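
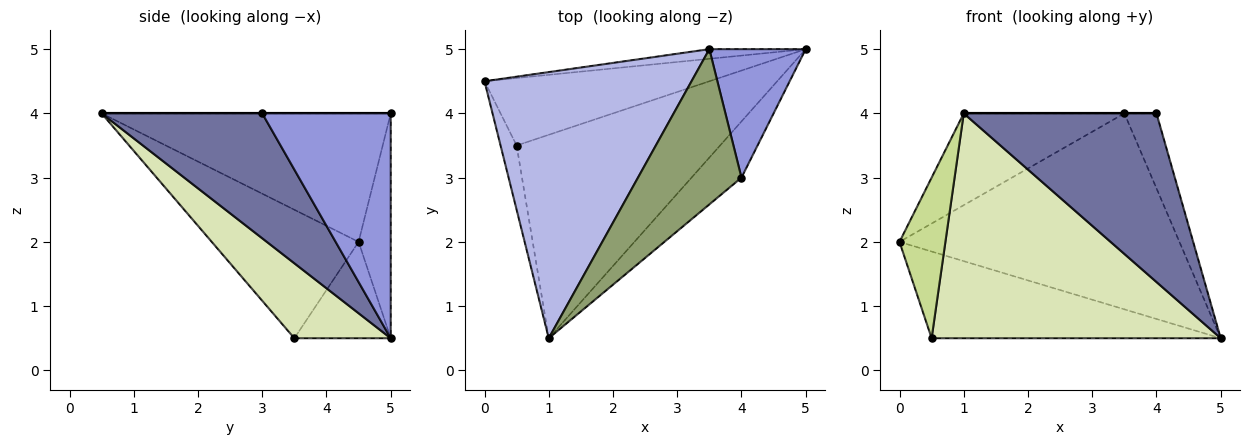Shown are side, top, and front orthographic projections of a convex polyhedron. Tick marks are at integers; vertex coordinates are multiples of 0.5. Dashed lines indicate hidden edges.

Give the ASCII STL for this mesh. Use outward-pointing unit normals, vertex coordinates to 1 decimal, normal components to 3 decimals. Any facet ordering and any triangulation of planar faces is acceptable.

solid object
 facet normal 0.620 -0.744 -0.248
  outer loop
   vertex 4.0 3.0 4.0
   vertex 1.0 0.5 4.0
   vertex 5.0 5.0 0.5
  endloop
 endfacet
 facet normal -0.114 0.992 -0.049
  outer loop
   vertex 3.5 5.0 4.0
   vertex 5.0 5.0 0.5
   vertex 0.0 4.5 2.0
  endloop
 endfacet
 facet normal 0.896 0.224 0.384
  outer loop
   vertex 3.5 5.0 4.0
   vertex 4.0 3.0 4.0
   vertex 5.0 5.0 0.5
  endloop
 endfacet
 facet normal -0.506 0.281 0.815
  outer loop
   vertex 3.5 5.0 4.0
   vertex 0.0 4.5 2.0
   vertex 1.0 0.5 4.0
  endloop
 endfacet
 facet normal 0.000 0.000 1.000
  outer loop
   vertex 3.5 5.0 4.0
   vertex 1.0 0.5 4.0
   vertex 4.0 3.0 4.0
  endloop
 endfacet
 facet normal -0.254 0.763 -0.594
  outer loop
   vertex 0.5 3.5 0.5
   vertex 0.0 4.5 2.0
   vertex 5.0 5.0 0.5
  endloop
 endfacet
 facet normal -0.948 -0.296 -0.118
  outer loop
   vertex 0.5 3.5 0.5
   vertex 1.0 0.5 4.0
   vertex 0.0 4.5 2.0
  endloop
 endfacet
 facet normal 0.240 -0.720 -0.651
  outer loop
   vertex 0.5 3.5 0.5
   vertex 5.0 5.0 0.5
   vertex 1.0 0.5 4.0
  endloop
 endfacet
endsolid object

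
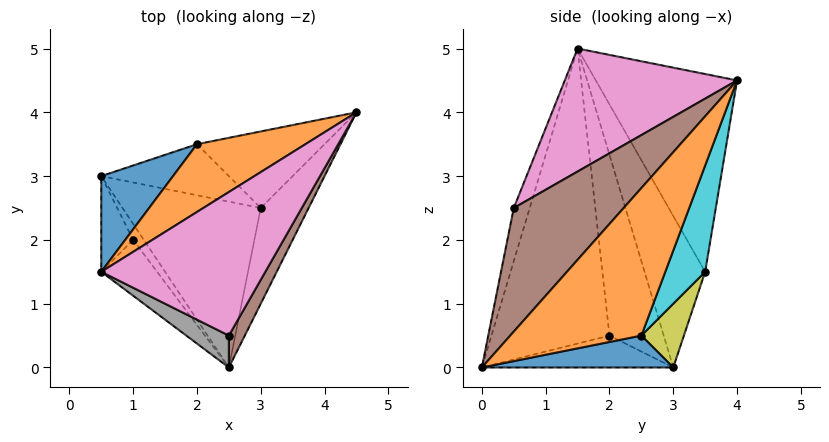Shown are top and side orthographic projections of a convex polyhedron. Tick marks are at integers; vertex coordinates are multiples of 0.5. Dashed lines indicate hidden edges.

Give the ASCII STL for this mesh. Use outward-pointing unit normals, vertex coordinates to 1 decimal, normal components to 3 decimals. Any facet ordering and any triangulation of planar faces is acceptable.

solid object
 facet normal 0.222 0.148 -0.964
  outer loop
   vertex 3.0 2.5 0.5
   vertex 2.5 0.0 0.0
   vertex 0.5 3.0 0.0
  endloop
 endfacet
 facet normal 0.943 -0.127 -0.306
  outer loop
   vertex 3.0 2.5 0.5
   vertex 4.5 4.0 4.5
   vertex 2.5 0.0 0.0
  endloop
 endfacet
 facet normal -0.802 -0.535 -0.267
  outer loop
   vertex 1.0 2.0 0.5
   vertex 0.5 3.0 0.0
   vertex 2.5 0.0 0.0
  endloop
 endfacet
 facet normal -0.852 -0.501 -0.150
  outer loop
   vertex 1.0 2.0 0.5
   vertex 0.5 1.5 5.0
   vertex 0.5 3.0 0.0
  endloop
 endfacet
 facet normal -0.809 -0.568 -0.153
  outer loop
   vertex 1.0 2.0 0.5
   vertex 2.5 0.0 0.0
   vertex 0.5 1.5 5.0
  endloop
 endfacet
 facet normal 0.835 -0.539 0.108
  outer loop
   vertex 2.5 0.5 2.5
   vertex 2.5 0.0 0.0
   vertex 4.5 4.0 4.5
  endloop
 endfacet
 facet normal 0.469 -0.625 0.625
  outer loop
   vertex 2.5 0.5 2.5
   vertex 4.5 4.0 4.5
   vertex 0.5 1.5 5.0
  endloop
 endfacet
 facet normal -0.238 -0.952 0.190
  outer loop
   vertex 2.5 0.5 2.5
   vertex 0.5 1.5 5.0
   vertex 2.5 0.0 0.0
  endloop
 endfacet
 facet normal 0.267 0.802 -0.535
  outer loop
   vertex 2.0 3.5 1.5
   vertex 3.0 2.5 0.5
   vertex 0.5 3.0 0.0
  endloop
 endfacet
 facet normal 0.371 0.815 -0.445
  outer loop
   vertex 2.0 3.5 1.5
   vertex 4.5 4.0 4.5
   vertex 3.0 2.5 0.5
  endloop
 endfacet
 facet normal -0.519 0.819 0.246
  outer loop
   vertex 2.0 3.5 1.5
   vertex 0.5 3.0 0.0
   vertex 0.5 1.5 5.0
  endloop
 endfacet
 facet normal -0.487 0.832 0.267
  outer loop
   vertex 2.0 3.5 1.5
   vertex 0.5 1.5 5.0
   vertex 4.5 4.0 4.5
  endloop
 endfacet
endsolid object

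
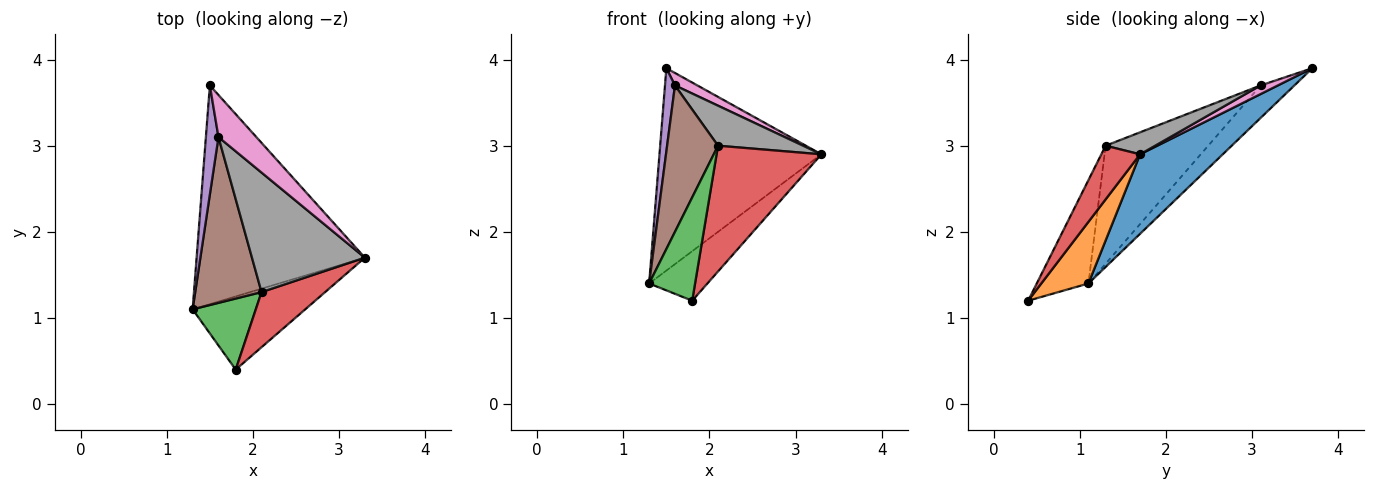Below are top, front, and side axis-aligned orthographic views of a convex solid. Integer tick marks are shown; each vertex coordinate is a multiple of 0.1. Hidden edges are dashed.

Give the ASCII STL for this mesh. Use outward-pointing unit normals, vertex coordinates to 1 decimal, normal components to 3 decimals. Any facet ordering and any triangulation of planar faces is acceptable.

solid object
 facet normal 0.328 0.642 -0.694
  outer loop
   vertex 1.5 3.7 3.9
   vertex 3.3 1.7 2.9
   vertex 1.3 1.1 1.4
  endloop
 endfacet
 facet normal 0.413 0.510 -0.754
  outer loop
   vertex 1.8 0.4 1.2
   vertex 1.3 1.1 1.4
   vertex 3.3 1.7 2.9
  endloop
 endfacet
 facet normal -0.680 -0.604 0.415
  outer loop
   vertex 2.1 1.3 3.0
   vertex 1.3 1.1 1.4
   vertex 1.8 0.4 1.2
  endloop
 endfacet
 facet normal 0.321 -0.867 0.380
  outer loop
   vertex 2.1 1.3 3.0
   vertex 1.8 0.4 1.2
   vertex 3.3 1.7 2.9
  endloop
 endfacet
 facet normal -0.899 -0.266 0.349
  outer loop
   vertex 1.6 3.1 3.7
   vertex 1.5 3.7 3.9
   vertex 1.3 1.1 1.4
  endloop
 endfacet
 facet normal -0.800 -0.397 0.450
  outer loop
   vertex 1.6 3.1 3.7
   vertex 1.3 1.1 1.4
   vertex 2.1 1.3 3.0
  endloop
 endfacet
 facet normal 0.213 -0.277 0.937
  outer loop
   vertex 1.6 3.1 3.7
   vertex 3.3 1.7 2.9
   vertex 1.5 3.7 3.9
  endloop
 endfacet
 facet normal 0.182 -0.312 0.932
  outer loop
   vertex 1.6 3.1 3.7
   vertex 2.1 1.3 3.0
   vertex 3.3 1.7 2.9
  endloop
 endfacet
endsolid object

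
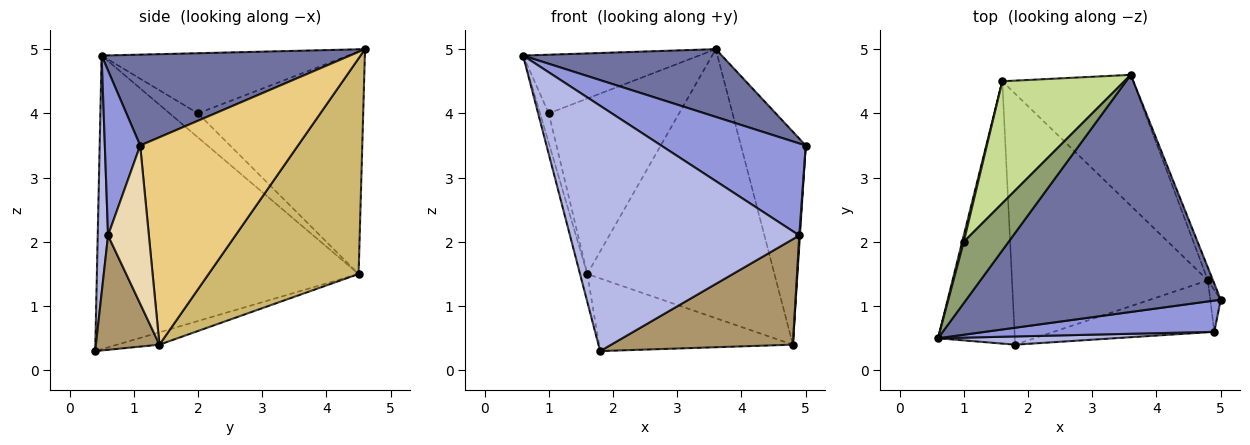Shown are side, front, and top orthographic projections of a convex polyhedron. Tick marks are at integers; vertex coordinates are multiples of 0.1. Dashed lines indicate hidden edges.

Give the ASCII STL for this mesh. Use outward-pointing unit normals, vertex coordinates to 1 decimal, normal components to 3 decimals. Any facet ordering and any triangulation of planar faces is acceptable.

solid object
 facet normal 0.325 -0.260 0.909
  outer loop
   vertex 3.6 4.6 5.0
   vertex 0.6 0.5 4.9
   vertex 5.0 1.1 3.5
  endloop
 endfacet
 facet normal -0.967 0.027 -0.253
  outer loop
   vertex 1.6 4.5 1.5
   vertex 1.8 0.4 0.3
   vertex 0.6 0.5 4.9
  endloop
 endfacet
 facet normal 0.225 -0.922 0.313
  outer loop
   vertex 4.9 0.6 2.1
   vertex 5.0 1.1 3.5
   vertex 0.6 0.5 4.9
  endloop
 endfacet
 facet normal 0.045 -0.998 0.033
  outer loop
   vertex 4.9 0.6 2.1
   vertex 0.6 0.5 4.9
   vertex 1.8 0.4 0.3
  endloop
 endfacet
 facet normal -0.696 0.497 0.518
  outer loop
   vertex 1.0 2.0 4.0
   vertex 0.6 0.5 4.9
   vertex 3.6 4.6 5.0
  endloop
 endfacet
 facet normal -0.954 0.293 0.064
  outer loop
   vertex 1.0 2.0 4.0
   vertex 1.6 4.5 1.5
   vertex 0.6 0.5 4.9
  endloop
 endfacet
 facet normal -0.721 0.569 0.396
  outer loop
   vertex 1.0 2.0 4.0
   vertex 3.6 4.6 5.0
   vertex 1.6 4.5 1.5
  endloop
 endfacet
 facet normal -0.061 0.278 -0.959
  outer loop
   vertex 4.8 1.4 0.4
   vertex 1.8 0.4 0.3
   vertex 1.6 4.5 1.5
  endloop
 endfacet
 facet normal 0.299 -0.856 -0.421
  outer loop
   vertex 4.8 1.4 0.4
   vertex 4.9 0.6 2.1
   vertex 1.8 0.4 0.3
  endloop
 endfacet
 facet normal 0.585 0.729 -0.355
  outer loop
   vertex 4.8 1.4 0.4
   vertex 1.6 4.5 1.5
   vertex 3.6 4.6 5.0
  endloop
 endfacet
 facet normal 0.925 0.380 -0.023
  outer loop
   vertex 4.8 1.4 0.4
   vertex 3.6 4.6 5.0
   vertex 5.0 1.1 3.5
  endloop
 endfacet
 facet normal 0.998 -0.015 -0.066
  outer loop
   vertex 4.8 1.4 0.4
   vertex 5.0 1.1 3.5
   vertex 4.9 0.6 2.1
  endloop
 endfacet
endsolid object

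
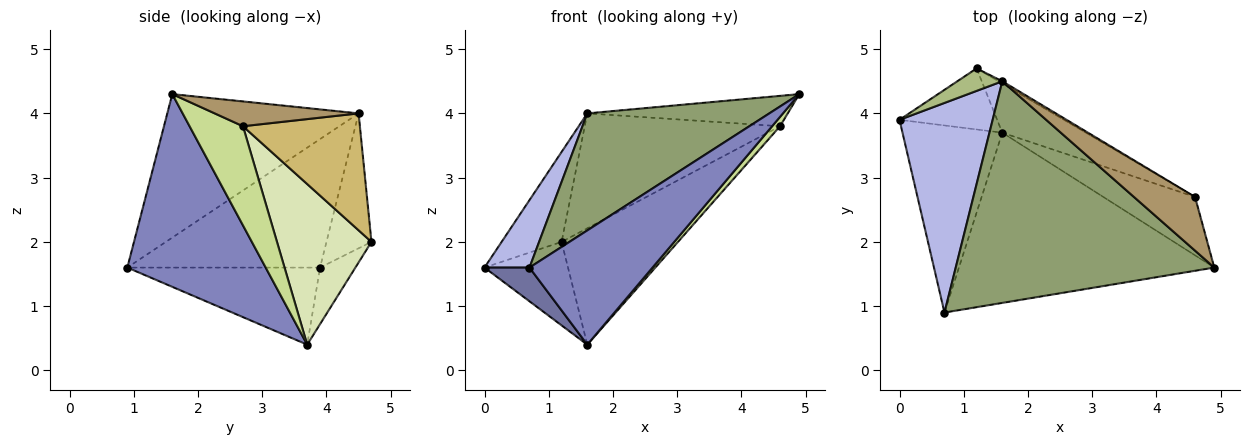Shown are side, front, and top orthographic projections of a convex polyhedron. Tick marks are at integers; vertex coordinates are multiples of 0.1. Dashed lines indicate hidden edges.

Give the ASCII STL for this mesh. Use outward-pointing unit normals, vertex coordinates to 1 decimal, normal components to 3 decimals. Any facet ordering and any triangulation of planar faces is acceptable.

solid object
 facet normal -0.605 -0.141 -0.783
  outer loop
   vertex 1.6 3.7 0.4
   vertex 0.7 0.9 1.6
   vertex 0.0 3.9 1.6
  endloop
 endfacet
 facet normal 0.531 -0.472 -0.704
  outer loop
   vertex 1.6 3.7 0.4
   vertex 4.9 1.6 4.3
   vertex 0.7 0.9 1.6
  endloop
 endfacet
 facet normal -0.323 0.764 -0.558
  outer loop
   vertex 1.2 4.7 2.0
   vertex 1.6 3.7 0.4
   vertex 0.0 3.9 1.6
  endloop
 endfacet
 facet normal -0.796 -0.186 0.577
  outer loop
   vertex 1.6 4.5 4.0
   vertex 0.0 3.9 1.6
   vertex 0.7 0.9 1.6
  endloop
 endfacet
 facet normal -0.441 -0.419 0.794
  outer loop
   vertex 1.6 4.5 4.0
   vertex 0.7 0.9 1.6
   vertex 4.9 1.6 4.3
  endloop
 endfacet
 facet normal -0.588 0.784 0.196
  outer loop
   vertex 1.6 4.5 4.0
   vertex 1.2 4.7 2.0
   vertex 0.0 3.9 1.6
  endloop
 endfacet
 facet normal 0.729 -0.108 -0.675
  outer loop
   vertex 4.6 2.7 3.8
   vertex 4.9 1.6 4.3
   vertex 1.6 3.7 0.4
  endloop
 endfacet
 facet normal 0.599 0.738 -0.311
  outer loop
   vertex 4.6 2.7 3.8
   vertex 1.6 3.7 0.4
   vertex 1.2 4.7 2.0
  endloop
 endfacet
 facet normal 0.333 0.464 0.821
  outer loop
   vertex 4.6 2.7 3.8
   vertex 1.6 4.5 4.0
   vertex 4.9 1.6 4.3
  endloop
 endfacet
 facet normal 0.514 0.858 -0.017
  outer loop
   vertex 4.6 2.7 3.8
   vertex 1.2 4.7 2.0
   vertex 1.6 4.5 4.0
  endloop
 endfacet
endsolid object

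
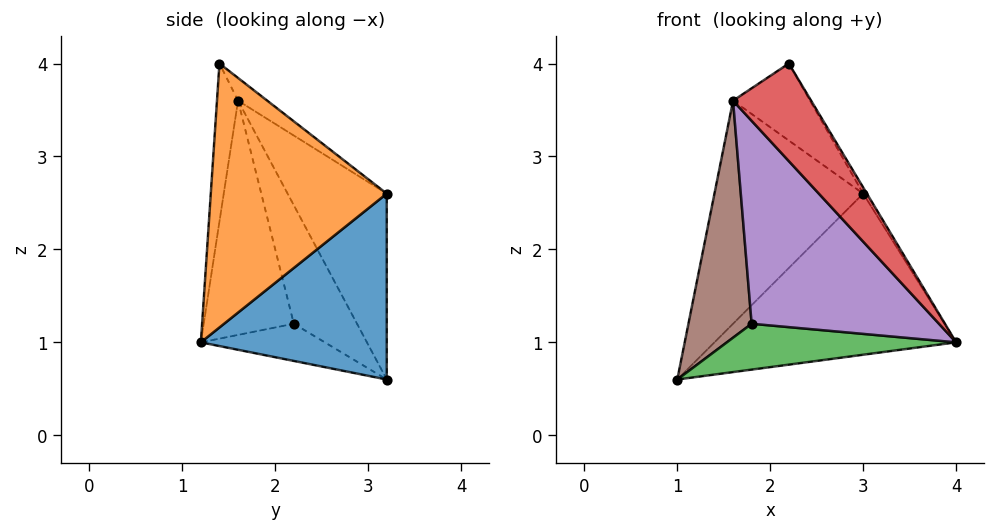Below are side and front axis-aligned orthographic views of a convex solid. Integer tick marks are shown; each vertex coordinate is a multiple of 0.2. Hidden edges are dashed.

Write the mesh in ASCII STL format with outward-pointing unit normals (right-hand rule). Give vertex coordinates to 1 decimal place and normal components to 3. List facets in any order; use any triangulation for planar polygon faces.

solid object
 facet normal 0.521 0.677 -0.521
  outer loop
   vertex 3.0 3.2 2.6
   vertex 4.0 1.2 1.0
   vertex 1.0 3.2 0.6
  endloop
 endfacet
 facet normal 0.858 0.018 0.514
  outer loop
   vertex 2.2 1.4 4.0
   vertex 4.0 1.2 1.0
   vertex 3.0 3.2 2.6
  endloop
 endfacet
 facet normal -0.366 -0.676 -0.640
  outer loop
   vertex 1.8 2.2 1.2
   vertex 1.0 3.2 0.6
   vertex 4.0 1.2 1.0
  endloop
 endfacet
 facet normal -0.259 -0.961 -0.092
  outer loop
   vertex 1.6 1.6 3.6
   vertex 4.0 1.2 1.0
   vertex 2.2 1.4 4.0
  endloop
 endfacet
 facet normal -0.419 -0.872 -0.253
  outer loop
   vertex 1.6 1.6 3.6
   vertex 1.8 2.2 1.2
   vertex 4.0 1.2 1.0
  endloop
 endfacet
 facet normal -0.688 -0.688 -0.229
  outer loop
   vertex 1.6 1.6 3.6
   vertex 1.0 3.2 0.6
   vertex 1.8 2.2 1.2
  endloop
 endfacet
 facet normal -0.485 0.728 0.485
  outer loop
   vertex 1.6 1.6 3.6
   vertex 3.0 3.2 2.6
   vertex 1.0 3.2 0.6
  endloop
 endfacet
 facet normal -0.251 0.661 0.707
  outer loop
   vertex 1.6 1.6 3.6
   vertex 2.2 1.4 4.0
   vertex 3.0 3.2 2.6
  endloop
 endfacet
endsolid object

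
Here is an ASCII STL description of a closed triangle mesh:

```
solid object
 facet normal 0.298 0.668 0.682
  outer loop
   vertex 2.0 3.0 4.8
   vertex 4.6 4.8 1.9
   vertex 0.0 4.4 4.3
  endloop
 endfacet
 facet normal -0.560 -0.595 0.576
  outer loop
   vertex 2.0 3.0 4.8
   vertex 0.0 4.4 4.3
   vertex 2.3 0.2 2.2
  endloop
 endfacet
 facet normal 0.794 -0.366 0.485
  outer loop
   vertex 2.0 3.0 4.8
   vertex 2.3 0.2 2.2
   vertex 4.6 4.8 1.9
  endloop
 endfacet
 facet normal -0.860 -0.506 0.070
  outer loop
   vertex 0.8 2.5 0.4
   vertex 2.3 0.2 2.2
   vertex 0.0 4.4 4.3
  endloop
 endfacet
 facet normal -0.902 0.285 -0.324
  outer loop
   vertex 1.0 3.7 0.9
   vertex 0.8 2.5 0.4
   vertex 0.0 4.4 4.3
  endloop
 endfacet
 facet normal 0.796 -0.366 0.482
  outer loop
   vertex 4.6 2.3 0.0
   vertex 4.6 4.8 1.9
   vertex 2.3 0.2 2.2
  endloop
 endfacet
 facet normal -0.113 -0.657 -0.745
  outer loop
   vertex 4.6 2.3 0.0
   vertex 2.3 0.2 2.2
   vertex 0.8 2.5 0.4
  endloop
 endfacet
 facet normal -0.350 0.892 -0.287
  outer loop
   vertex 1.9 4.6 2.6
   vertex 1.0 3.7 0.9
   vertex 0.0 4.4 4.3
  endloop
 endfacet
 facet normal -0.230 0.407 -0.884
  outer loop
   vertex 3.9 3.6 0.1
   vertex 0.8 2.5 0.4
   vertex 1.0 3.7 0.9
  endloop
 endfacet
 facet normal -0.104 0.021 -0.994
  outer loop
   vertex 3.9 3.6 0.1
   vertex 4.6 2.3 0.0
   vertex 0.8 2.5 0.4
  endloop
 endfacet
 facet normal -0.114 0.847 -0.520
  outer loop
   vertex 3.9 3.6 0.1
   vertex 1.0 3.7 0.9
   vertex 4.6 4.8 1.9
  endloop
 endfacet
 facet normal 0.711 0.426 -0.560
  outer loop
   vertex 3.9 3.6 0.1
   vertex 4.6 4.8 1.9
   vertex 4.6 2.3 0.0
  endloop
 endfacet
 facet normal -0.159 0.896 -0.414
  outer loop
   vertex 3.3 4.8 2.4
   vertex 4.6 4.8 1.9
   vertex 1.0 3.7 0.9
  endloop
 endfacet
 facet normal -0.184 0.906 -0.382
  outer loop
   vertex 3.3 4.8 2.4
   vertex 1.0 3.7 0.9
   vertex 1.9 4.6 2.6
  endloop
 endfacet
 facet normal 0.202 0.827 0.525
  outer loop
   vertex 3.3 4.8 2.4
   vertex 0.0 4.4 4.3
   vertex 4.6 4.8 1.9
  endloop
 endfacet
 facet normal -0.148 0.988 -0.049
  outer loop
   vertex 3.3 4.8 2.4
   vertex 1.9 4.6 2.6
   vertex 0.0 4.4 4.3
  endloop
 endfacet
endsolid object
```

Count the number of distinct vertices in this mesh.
10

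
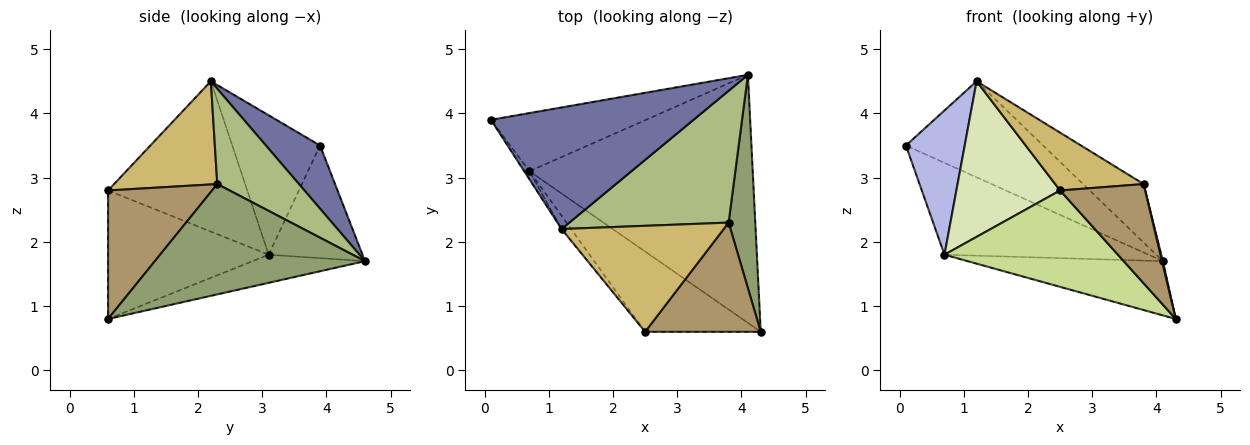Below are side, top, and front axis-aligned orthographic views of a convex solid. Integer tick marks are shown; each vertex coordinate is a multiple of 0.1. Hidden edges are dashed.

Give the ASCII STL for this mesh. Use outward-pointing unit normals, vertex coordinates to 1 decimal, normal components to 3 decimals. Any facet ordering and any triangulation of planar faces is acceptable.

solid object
 facet normal 0.238 0.602 0.762
  outer loop
   vertex 1.2 2.2 4.5
   vertex 4.1 4.6 1.7
   vertex 0.1 3.9 3.5
  endloop
 endfacet
 facet normal -0.362 0.788 -0.498
  outer loop
   vertex 0.7 3.1 1.8
   vertex 0.1 3.9 3.5
   vertex 4.1 4.6 1.7
  endloop
 endfacet
 facet normal -0.122 0.212 -0.970
  outer loop
   vertex 0.7 3.1 1.8
   vertex 4.1 4.6 1.7
   vertex 4.3 0.6 0.8
  endloop
 endfacet
 facet normal -0.831 -0.556 -0.032
  outer loop
   vertex 0.7 3.1 1.8
   vertex 1.2 2.2 4.5
   vertex 0.1 3.9 3.5
  endloop
 endfacet
 facet normal 0.972 -0.004 0.235
  outer loop
   vertex 3.8 2.3 2.9
   vertex 4.3 0.6 0.8
   vertex 4.1 4.6 1.7
  endloop
 endfacet
 facet normal 0.480 0.356 0.802
  outer loop
   vertex 3.8 2.3 2.9
   vertex 4.1 4.6 1.7
   vertex 1.2 2.2 4.5
  endloop
 endfacet
 facet normal -0.580 -0.626 -0.522
  outer loop
   vertex 2.5 0.6 2.8
   vertex 0.7 3.1 1.8
   vertex 4.3 0.6 0.8
  endloop
 endfacet
 facet normal -0.801 -0.597 -0.051
  outer loop
   vertex 2.5 0.6 2.8
   vertex 1.2 2.2 4.5
   vertex 0.7 3.1 1.8
  endloop
 endfacet
 facet normal 0.635 -0.519 0.572
  outer loop
   vertex 2.5 0.6 2.8
   vertex 4.3 0.6 0.8
   vertex 3.8 2.3 2.9
  endloop
 endfacet
 facet normal 0.488 -0.418 0.766
  outer loop
   vertex 2.5 0.6 2.8
   vertex 3.8 2.3 2.9
   vertex 1.2 2.2 4.5
  endloop
 endfacet
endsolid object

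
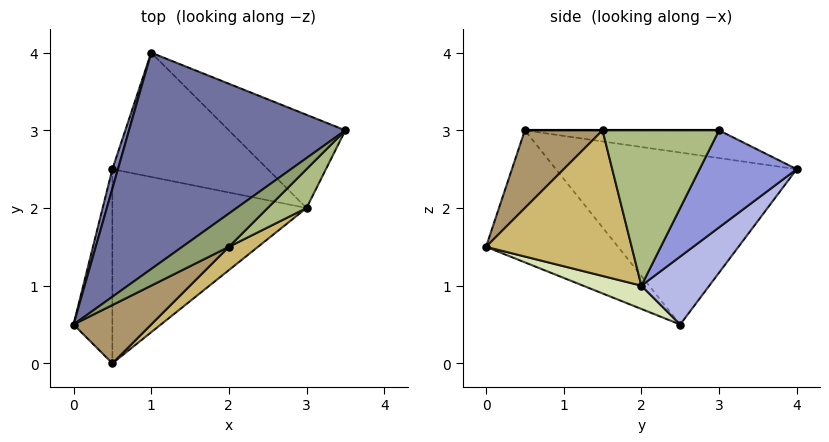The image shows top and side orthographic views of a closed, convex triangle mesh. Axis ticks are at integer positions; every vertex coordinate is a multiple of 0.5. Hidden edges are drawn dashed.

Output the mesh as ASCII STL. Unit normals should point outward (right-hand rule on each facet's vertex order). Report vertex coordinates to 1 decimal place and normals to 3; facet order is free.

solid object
 facet normal -0.125 0.175 0.977
  outer loop
   vertex 1.0 4.0 2.5
   vertex 0.0 0.5 3.0
   vertex 3.5 3.0 3.0
  endloop
 endfacet
 facet normal -0.960 0.279 0.031
  outer loop
   vertex 0.5 2.5 0.5
   vertex 0.0 0.5 3.0
   vertex 1.0 4.0 2.5
  endloop
 endfacet
 facet normal 0.407 0.772 -0.488
  outer loop
   vertex 3.0 2.0 1.0
   vertex 1.0 4.0 2.5
   vertex 3.5 3.0 3.0
  endloop
 endfacet
 facet normal 0.271 0.736 -0.620
  outer loop
   vertex 3.0 2.0 1.0
   vertex 0.5 2.5 0.5
   vertex 1.0 4.0 2.5
  endloop
 endfacet
 facet normal 0.000 0.000 1.000
  outer loop
   vertex 2.0 1.5 3.0
   vertex 3.5 3.0 3.0
   vertex 0.0 0.5 3.0
  endloop
 endfacet
 facet normal 0.696 -0.696 0.174
  outer loop
   vertex 2.0 1.5 3.0
   vertex 3.0 2.0 1.0
   vertex 3.5 3.0 3.0
  endloop
 endfacet
 facet normal -0.953 -0.112 -0.280
  outer loop
   vertex 0.5 0.0 1.5
   vertex 0.0 0.5 3.0
   vertex 0.5 2.5 0.5
  endloop
 endfacet
 facet normal 0.111 -0.369 -0.923
  outer loop
   vertex 0.5 0.0 1.5
   vertex 0.5 2.5 0.5
   vertex 3.0 2.0 1.0
  endloop
 endfacet
 facet normal 0.408 -0.816 0.408
  outer loop
   vertex 0.5 0.0 1.5
   vertex 2.0 1.5 3.0
   vertex 0.0 0.5 3.0
  endloop
 endfacet
 facet normal 0.635 -0.762 0.127
  outer loop
   vertex 0.5 0.0 1.5
   vertex 3.0 2.0 1.0
   vertex 2.0 1.5 3.0
  endloop
 endfacet
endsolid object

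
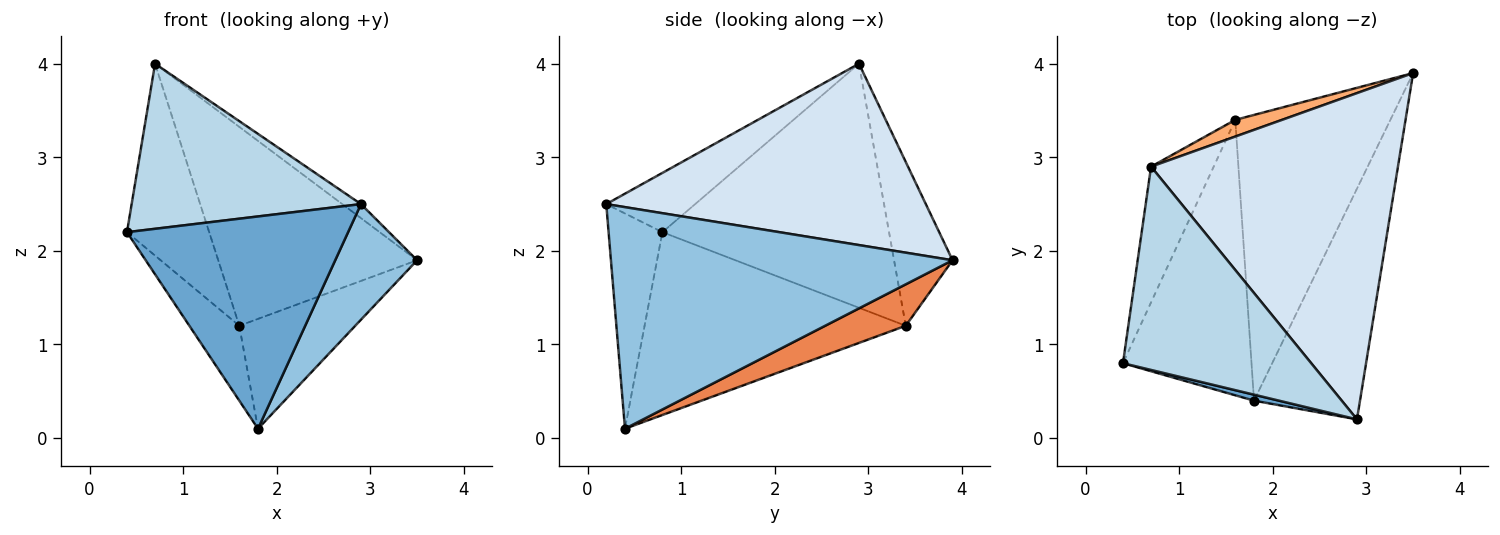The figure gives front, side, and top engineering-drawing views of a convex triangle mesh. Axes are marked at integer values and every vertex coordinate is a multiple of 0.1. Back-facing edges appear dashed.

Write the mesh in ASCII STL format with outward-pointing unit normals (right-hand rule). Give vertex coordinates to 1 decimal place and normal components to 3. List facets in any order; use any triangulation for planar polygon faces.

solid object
 facet normal -0.236 -0.971 0.027
  outer loop
   vertex 1.8 0.4 0.1
   vertex 2.9 0.2 2.5
   vertex 0.4 0.8 2.2
  endloop
 endfacet
 facet normal 0.882 -0.211 -0.422
  outer loop
   vertex 1.8 0.4 0.1
   vertex 3.5 3.9 1.9
   vertex 2.9 0.2 2.5
  endloop
 endfacet
 facet normal -0.237 -0.612 0.754
  outer loop
   vertex 0.7 2.9 4.0
   vertex 0.4 0.8 2.2
   vertex 2.9 0.2 2.5
  endloop
 endfacet
 facet normal 0.592 0.035 0.805
  outer loop
   vertex 0.7 2.9 4.0
   vertex 2.9 0.2 2.5
   vertex 3.5 3.9 1.9
  endloop
 endfacet
 facet normal 0.242 0.348 -0.906
  outer loop
   vertex 1.6 3.4 1.2
   vertex 3.5 3.9 1.9
   vertex 1.8 0.4 0.1
  endloop
 endfacet
 facet normal -0.281 0.956 0.080
  outer loop
   vertex 1.6 3.4 1.2
   vertex 0.7 2.9 4.0
   vertex 3.5 3.9 1.9
  endloop
 endfacet
 facet normal -0.808 0.154 -0.568
  outer loop
   vertex 1.6 3.4 1.2
   vertex 1.8 0.4 0.1
   vertex 0.4 0.8 2.2
  endloop
 endfacet
 facet normal -0.914 0.332 -0.235
  outer loop
   vertex 1.6 3.4 1.2
   vertex 0.4 0.8 2.2
   vertex 0.7 2.9 4.0
  endloop
 endfacet
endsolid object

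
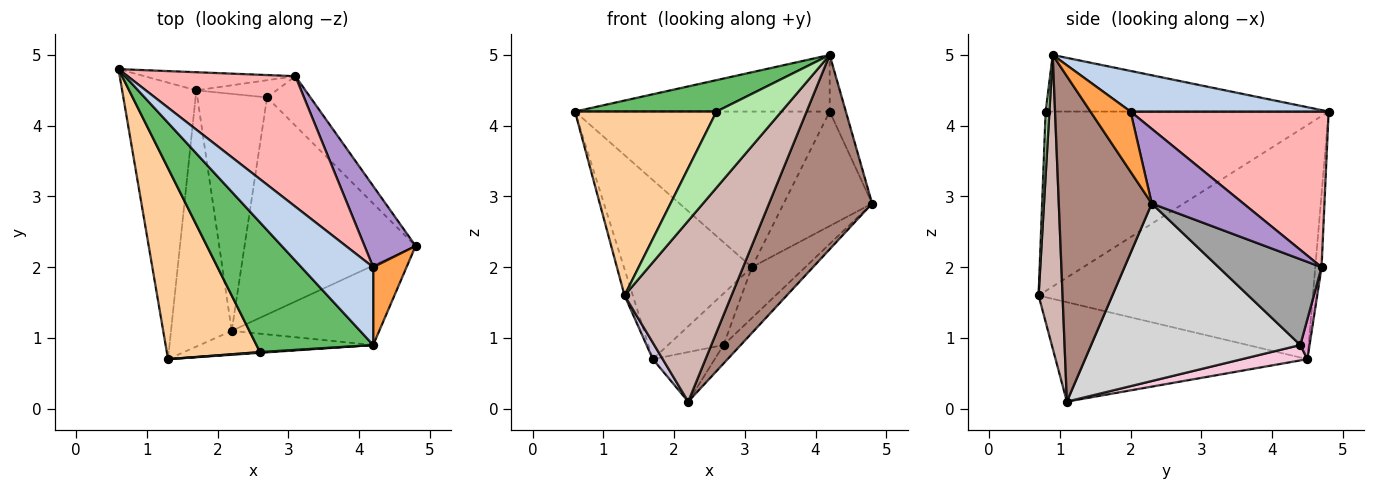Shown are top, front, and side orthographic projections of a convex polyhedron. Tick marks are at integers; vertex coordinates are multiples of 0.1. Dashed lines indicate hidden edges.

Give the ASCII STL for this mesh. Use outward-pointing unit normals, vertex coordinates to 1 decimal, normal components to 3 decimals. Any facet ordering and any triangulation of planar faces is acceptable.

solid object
 facet normal -0.953 0.029 -0.302
  outer loop
   vertex 1.7 4.5 0.7
   vertex 1.3 0.7 1.6
   vertex 0.6 4.8 4.2
  endloop
 endfacet
 facet normal 0.416 0.535 0.735
  outer loop
   vertex 4.2 2.0 4.2
   vertex 0.6 4.8 4.2
   vertex 4.2 0.9 5.0
  endloop
 endfacet
 facet normal 0.825 0.333 0.457
  outer loop
   vertex 4.2 2.0 4.2
   vertex 4.2 0.9 5.0
   vertex 4.8 2.3 2.9
  endloop
 endfacet
 facet normal -0.811 -0.406 0.421
  outer loop
   vertex 2.6 0.8 4.2
   vertex 0.6 4.8 4.2
   vertex 1.3 0.7 1.6
  endloop
 endfacet
 facet normal -0.426 -0.213 0.879
  outer loop
   vertex 2.6 0.8 4.2
   vertex 4.2 0.9 5.0
   vertex 0.6 4.8 4.2
  endloop
 endfacet
 facet normal 0.058 -0.998 0.010
  outer loop
   vertex 2.6 0.8 4.2
   vertex 1.3 0.7 1.6
   vertex 4.2 0.9 5.0
  endloop
 endfacet
 facet normal -0.049 0.994 -0.100
  outer loop
   vertex 3.1 4.7 2.0
   vertex 1.7 4.5 0.7
   vertex 0.6 4.8 4.2
  endloop
 endfacet
 facet normal 0.512 0.658 0.552
  outer loop
   vertex 3.1 4.7 2.0
   vertex 0.6 4.8 4.2
   vertex 4.2 2.0 4.2
  endloop
 endfacet
 facet normal 0.646 0.623 0.442
  outer loop
   vertex 3.1 4.7 2.0
   vertex 4.2 2.0 4.2
   vertex 4.8 2.3 2.9
  endloop
 endfacet
 facet normal -0.853 -0.034 -0.521
  outer loop
   vertex 2.2 1.1 0.1
   vertex 1.3 0.7 1.6
   vertex 1.7 4.5 0.7
  endloop
 endfacet
 facet normal 0.641 -0.711 -0.291
  outer loop
   vertex 2.2 1.1 0.1
   vertex 4.8 2.3 2.9
   vertex 4.2 0.9 5.0
  endloop
 endfacet
 facet normal 0.217 -0.968 -0.128
  outer loop
   vertex 2.2 1.1 0.1
   vertex 4.2 0.9 5.0
   vertex 1.3 0.7 1.6
  endloop
 endfacet
 facet normal 0.156 0.937 -0.312
  outer loop
   vertex 2.7 4.4 0.9
   vertex 1.7 4.5 0.7
   vertex 3.1 4.7 2.0
  endloop
 endfacet
 facet normal 0.211 0.200 -0.957
  outer loop
   vertex 2.7 4.4 0.9
   vertex 2.2 1.1 0.1
   vertex 1.7 4.5 0.7
  endloop
 endfacet
 facet normal 0.810 0.420 -0.409
  outer loop
   vertex 2.7 4.4 0.9
   vertex 3.1 4.7 2.0
   vertex 4.8 2.3 2.9
  endloop
 endfacet
 facet normal 0.719 0.059 -0.693
  outer loop
   vertex 2.7 4.4 0.9
   vertex 4.8 2.3 2.9
   vertex 2.2 1.1 0.1
  endloop
 endfacet
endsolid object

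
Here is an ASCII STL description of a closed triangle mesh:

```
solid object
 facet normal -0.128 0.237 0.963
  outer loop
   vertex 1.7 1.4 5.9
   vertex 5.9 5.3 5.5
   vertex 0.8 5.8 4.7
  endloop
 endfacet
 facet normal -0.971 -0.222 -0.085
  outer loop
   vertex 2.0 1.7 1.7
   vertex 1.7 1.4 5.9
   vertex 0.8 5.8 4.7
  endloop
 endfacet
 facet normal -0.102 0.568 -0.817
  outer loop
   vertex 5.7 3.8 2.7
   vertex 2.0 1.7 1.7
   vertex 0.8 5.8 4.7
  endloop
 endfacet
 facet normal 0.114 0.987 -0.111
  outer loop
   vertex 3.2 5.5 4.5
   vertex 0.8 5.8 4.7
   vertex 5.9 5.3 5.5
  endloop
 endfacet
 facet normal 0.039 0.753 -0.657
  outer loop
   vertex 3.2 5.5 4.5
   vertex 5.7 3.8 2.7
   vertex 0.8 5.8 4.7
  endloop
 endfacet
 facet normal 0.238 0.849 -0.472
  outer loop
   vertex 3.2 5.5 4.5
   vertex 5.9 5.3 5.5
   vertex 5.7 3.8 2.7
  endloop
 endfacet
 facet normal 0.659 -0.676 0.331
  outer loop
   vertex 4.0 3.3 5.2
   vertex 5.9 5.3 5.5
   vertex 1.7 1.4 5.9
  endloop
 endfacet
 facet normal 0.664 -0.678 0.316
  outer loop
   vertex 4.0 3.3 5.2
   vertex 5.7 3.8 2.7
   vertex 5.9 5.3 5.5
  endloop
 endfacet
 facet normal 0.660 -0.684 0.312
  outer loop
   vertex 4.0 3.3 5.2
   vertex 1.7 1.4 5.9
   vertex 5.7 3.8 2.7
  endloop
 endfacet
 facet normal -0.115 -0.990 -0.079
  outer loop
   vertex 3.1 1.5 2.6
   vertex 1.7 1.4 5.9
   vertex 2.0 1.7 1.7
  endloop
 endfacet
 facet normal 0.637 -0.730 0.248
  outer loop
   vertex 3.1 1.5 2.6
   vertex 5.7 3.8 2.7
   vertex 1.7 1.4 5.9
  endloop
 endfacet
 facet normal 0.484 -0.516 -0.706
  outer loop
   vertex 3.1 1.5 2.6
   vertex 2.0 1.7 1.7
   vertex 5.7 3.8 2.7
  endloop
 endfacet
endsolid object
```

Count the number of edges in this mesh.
18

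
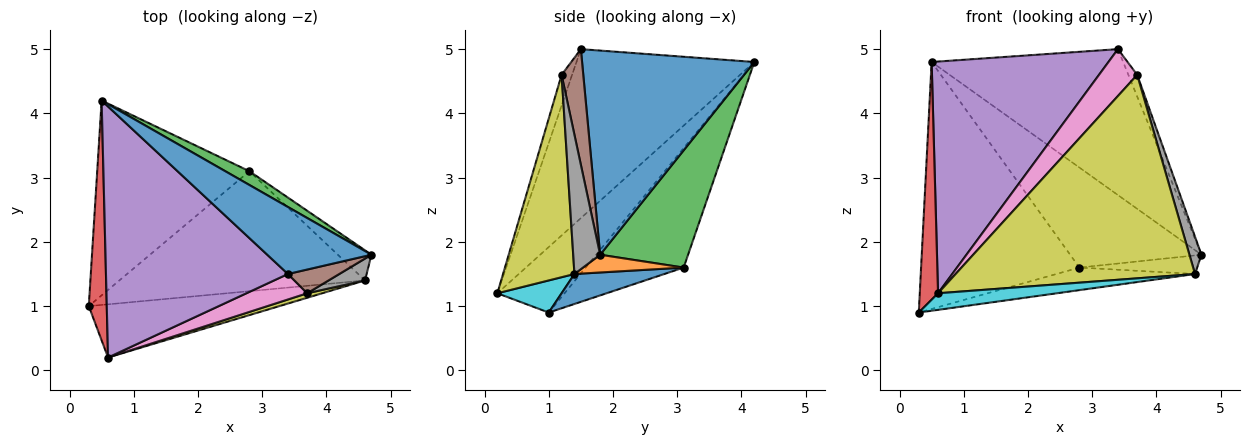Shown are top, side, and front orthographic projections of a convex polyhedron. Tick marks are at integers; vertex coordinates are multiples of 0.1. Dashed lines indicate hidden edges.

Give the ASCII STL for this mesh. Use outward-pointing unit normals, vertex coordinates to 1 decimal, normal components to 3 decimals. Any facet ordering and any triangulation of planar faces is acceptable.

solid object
 facet normal 0.633 0.704 0.323
  outer loop
   vertex 3.4 1.5 5.0
   vertex 4.7 1.8 1.8
   vertex 0.5 4.2 4.8
  endloop
 endfacet
 facet normal -0.437 0.706 -0.557
  outer loop
   vertex 2.8 3.1 1.6
   vertex 0.3 1.0 0.9
   vertex 0.5 4.2 4.8
  endloop
 endfacet
 facet normal 0.553 0.825 0.114
  outer loop
   vertex 2.8 3.1 1.6
   vertex 0.5 4.2 4.8
   vertex 4.7 1.8 1.8
  endloop
 endfacet
 facet normal -0.933 -0.254 0.256
  outer loop
   vertex 0.6 0.2 1.2
   vertex 0.5 4.2 4.8
   vertex 0.3 1.0 0.9
  endloop
 endfacet
 facet normal -0.564 -0.560 0.607
  outer loop
   vertex 0.6 0.2 1.2
   vertex 3.4 1.5 5.0
   vertex 0.5 4.2 4.8
  endloop
 endfacet
 facet normal 0.856 0.349 0.381
  outer loop
   vertex 3.7 1.2 4.6
   vertex 4.7 1.8 1.8
   vertex 3.4 1.5 5.0
  endloop
 endfacet
 facet normal -0.234 -0.854 0.465
  outer loop
   vertex 3.7 1.2 4.6
   vertex 3.4 1.5 5.0
   vertex 0.6 0.2 1.2
  endloop
 endfacet
 facet normal 0.888 -0.396 0.232
  outer loop
   vertex 4.6 1.4 1.5
   vertex 4.7 1.8 1.8
   vertex 3.7 1.2 4.6
  endloop
 endfacet
 facet normal 0.286 -0.958 0.021
  outer loop
   vertex 4.6 1.4 1.5
   vertex 3.7 1.2 4.6
   vertex 0.6 0.2 1.2
  endloop
 endfacet
 facet normal 0.159 -0.294 -0.943
  outer loop
   vertex 4.6 1.4 1.5
   vertex 0.6 0.2 1.2
   vertex 0.3 1.0 0.9
  endloop
 endfacet
 facet normal 0.119 0.183 -0.976
  outer loop
   vertex 4.6 1.4 1.5
   vertex 0.3 1.0 0.9
   vertex 2.8 3.1 1.6
  endloop
 endfacet
 facet normal 0.410 0.480 -0.776
  outer loop
   vertex 4.6 1.4 1.5
   vertex 2.8 3.1 1.6
   vertex 4.7 1.8 1.8
  endloop
 endfacet
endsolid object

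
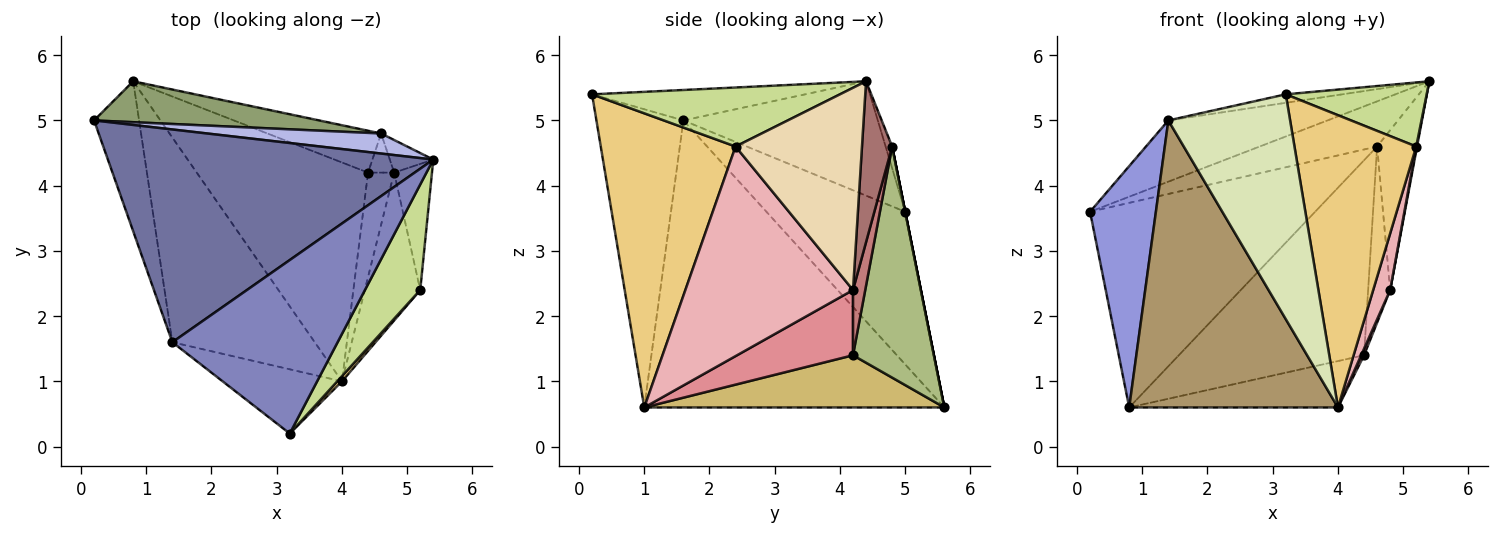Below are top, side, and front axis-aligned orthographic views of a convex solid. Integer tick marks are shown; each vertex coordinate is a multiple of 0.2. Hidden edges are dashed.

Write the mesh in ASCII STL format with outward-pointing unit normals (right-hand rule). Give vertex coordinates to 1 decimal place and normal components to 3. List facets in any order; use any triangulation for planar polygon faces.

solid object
 facet normal -0.320 0.262 0.910
  outer loop
   vertex 1.4 1.6 5.0
   vertex 5.4 4.4 5.6
   vertex 0.2 5.0 3.6
  endloop
 endfacet
 facet normal -0.181 0.048 0.982
  outer loop
   vertex 1.4 1.6 5.0
   vertex 3.2 0.2 5.4
   vertex 5.4 4.4 5.6
  endloop
 endfacet
 facet normal -0.873 -0.414 -0.257
  outer loop
   vertex 1.4 1.6 5.0
   vertex 0.2 5.0 3.6
   vertex 0.8 5.6 0.6
  endloop
 endfacet
 facet normal -0.051 0.913 0.406
  outer loop
   vertex 4.6 4.8 4.6
   vertex 0.2 5.0 3.6
   vertex 5.4 4.4 5.6
  endloop
 endfacet
 facet normal 0.000 0.981 0.196
  outer loop
   vertex 4.6 4.8 4.6
   vertex 0.8 5.6 0.6
   vertex 0.2 5.0 3.6
  endloop
 endfacet
 facet normal 0.393 0.899 -0.193
  outer loop
   vertex 4.6 4.8 4.6
   vertex 4.4 4.2 1.4
   vertex 0.8 5.6 0.6
  endloop
 endfacet
 facet normal 0.674 -0.383 0.632
  outer loop
   vertex 5.2 2.4 4.6
   vertex 5.4 4.4 5.6
   vertex 3.2 0.2 5.4
  endloop
 endfacet
 facet normal -0.566 -0.793 -0.226
  outer loop
   vertex 4.0 1.0 0.6
   vertex 3.2 0.2 5.4
   vertex 1.4 1.6 5.0
  endloop
 endfacet
 facet normal -0.760 -0.529 -0.377
  outer loop
   vertex 4.0 1.0 0.6
   vertex 1.4 1.6 5.0
   vertex 0.8 5.6 0.6
  endloop
 endfacet
 facet normal 0.286 0.199 -0.938
  outer loop
   vertex 4.0 1.0 0.6
   vertex 0.8 5.6 0.6
   vertex 4.4 4.2 1.4
  endloop
 endfacet
 facet normal 0.742 -0.670 0.012
  outer loop
   vertex 4.0 1.0 0.6
   vertex 5.2 2.4 4.6
   vertex 3.2 0.2 5.4
  endloop
 endfacet
 facet normal 0.983 -0.006 -0.184
  outer loop
   vertex 4.8 4.2 2.4
   vertex 5.4 4.4 5.6
   vertex 5.2 2.4 4.6
  endloop
 endfacet
 facet normal 0.595 0.788 -0.161
  outer loop
   vertex 4.8 4.2 2.4
   vertex 4.6 4.8 4.6
   vertex 5.4 4.4 5.6
  endloop
 endfacet
 facet normal 0.477 0.858 -0.191
  outer loop
   vertex 4.8 4.2 2.4
   vertex 4.4 4.2 1.4
   vertex 4.6 4.8 4.6
  endloop
 endfacet
 facet normal 0.928 -0.023 -0.371
  outer loop
   vertex 4.8 4.2 2.4
   vertex 4.0 1.0 0.6
   vertex 4.4 4.2 1.4
  endloop
 endfacet
 facet normal 0.962 -0.097 -0.255
  outer loop
   vertex 4.8 4.2 2.4
   vertex 5.2 2.4 4.6
   vertex 4.0 1.0 0.6
  endloop
 endfacet
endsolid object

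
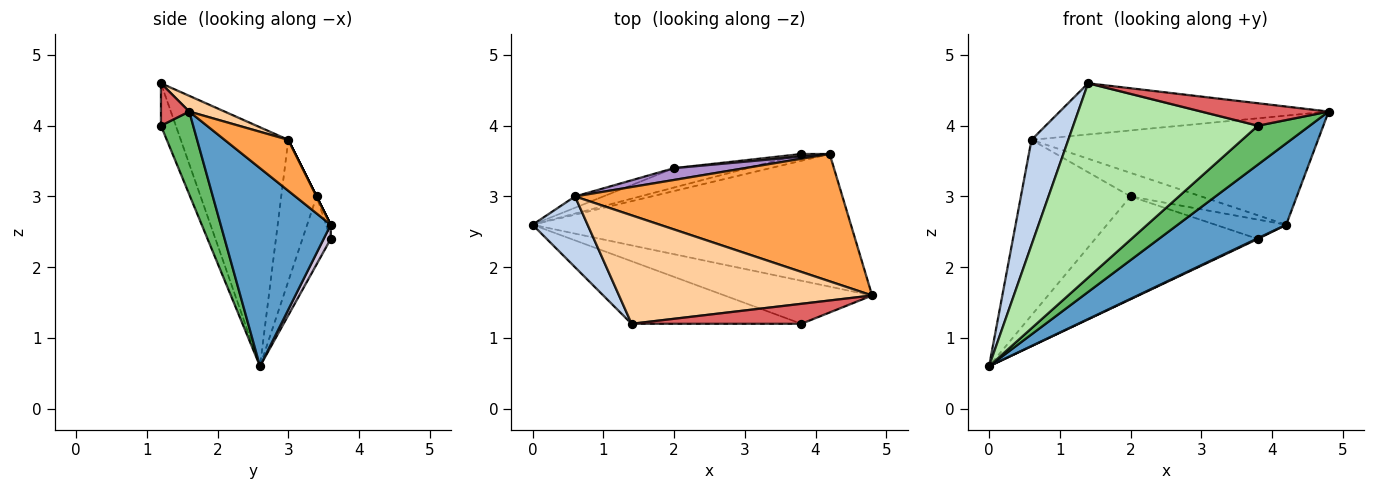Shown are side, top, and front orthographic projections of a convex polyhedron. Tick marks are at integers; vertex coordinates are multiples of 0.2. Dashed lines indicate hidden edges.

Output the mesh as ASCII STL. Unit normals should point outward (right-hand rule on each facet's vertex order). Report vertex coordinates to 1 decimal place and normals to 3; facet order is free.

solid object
 facet normal 0.469 -0.462 -0.753
  outer loop
   vertex 4.2 3.6 2.6
   vertex 4.8 1.6 4.2
   vertex 0.0 2.6 0.6
  endloop
 endfacet
 facet normal -0.924 -0.316 0.213
  outer loop
   vertex 0.6 3.0 3.8
   vertex 0.0 2.6 0.6
   vertex 1.4 1.2 4.6
  endloop
 endfacet
 facet normal 0.143 0.644 0.751
  outer loop
   vertex 0.6 3.0 3.8
   vertex 4.8 1.6 4.2
   vertex 4.2 3.6 2.6
  endloop
 endfacet
 facet normal 0.056 0.426 0.903
  outer loop
   vertex 0.6 3.0 3.8
   vertex 1.4 1.2 4.6
   vertex 4.8 1.6 4.2
  endloop
 endfacet
 facet normal 0.385 -0.619 -0.685
  outer loop
   vertex 3.8 1.2 4.0
   vertex 0.0 2.6 0.6
   vertex 4.8 1.6 4.2
  endloop
 endfacet
 facet normal -0.076 -0.949 -0.305
  outer loop
   vertex 3.8 1.2 4.0
   vertex 1.4 1.2 4.6
   vertex 0.0 2.6 0.6
  endloop
 endfacet
 facet normal 0.164 -0.737 0.655
  outer loop
   vertex 3.8 1.2 4.0
   vertex 4.8 1.6 4.2
   vertex 1.4 1.2 4.6
  endloop
 endfacet
 facet normal -0.306 0.950 -0.061
  outer loop
   vertex 2.0 3.4 3.0
   vertex 0.0 2.6 0.6
   vertex 0.6 3.0 3.8
  endloop
 endfacet
 facet normal 0.000 0.894 0.447
  outer loop
   vertex 2.0 3.4 3.0
   vertex 0.6 3.0 3.8
   vertex 4.2 3.6 2.6
  endloop
 endfacet
 facet normal 0.445 -0.089 -0.891
  outer loop
   vertex 3.8 3.6 2.4
   vertex 4.2 3.6 2.6
   vertex 0.0 2.6 0.6
  endloop
 endfacet
 facet normal -0.168 0.969 -0.183
  outer loop
   vertex 3.8 3.6 2.4
   vertex 0.0 2.6 0.6
   vertex 2.0 3.4 3.0
  endloop
 endfacet
 facet normal -0.066 0.989 0.132
  outer loop
   vertex 3.8 3.6 2.4
   vertex 2.0 3.4 3.0
   vertex 4.2 3.6 2.6
  endloop
 endfacet
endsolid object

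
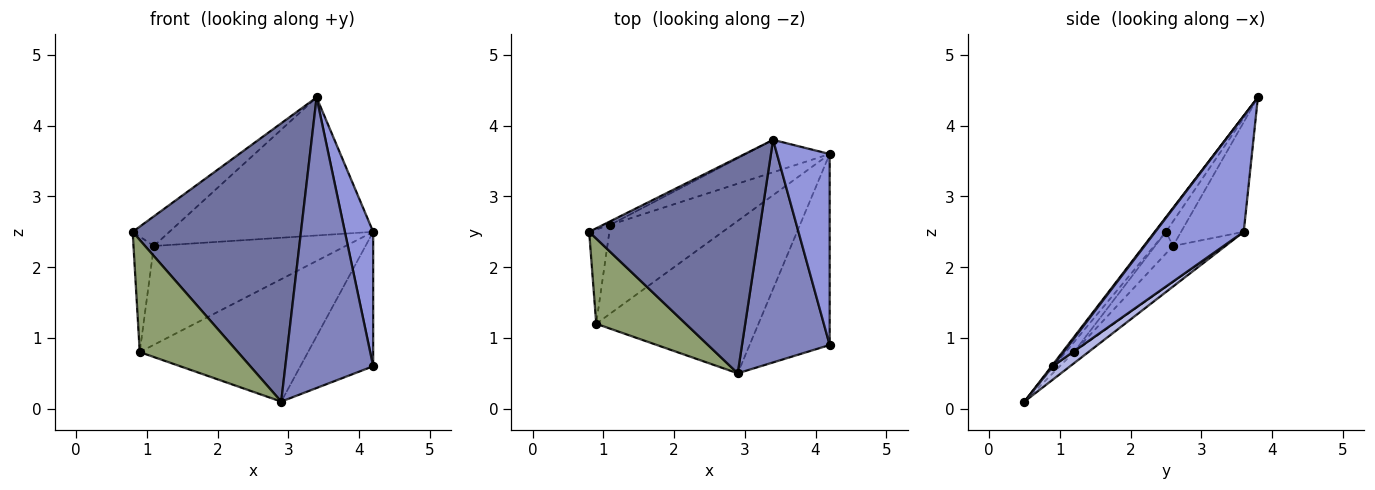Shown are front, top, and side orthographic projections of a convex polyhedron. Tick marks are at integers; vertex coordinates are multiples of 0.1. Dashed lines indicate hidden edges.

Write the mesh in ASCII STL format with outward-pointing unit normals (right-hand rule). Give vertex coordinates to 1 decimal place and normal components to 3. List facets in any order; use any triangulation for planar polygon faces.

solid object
 facet normal -0.052 -0.789 0.612
  outer loop
   vertex 2.9 0.5 0.1
   vertex 3.4 3.8 4.4
   vertex 0.8 2.5 2.5
  endloop
 endfacet
 facet normal 0.010 -0.794 0.608
  outer loop
   vertex 2.9 0.5 0.1
   vertex 4.2 0.9 0.6
   vertex 3.4 3.8 4.4
  endloop
 endfacet
 facet normal 0.874 -0.280 0.397
  outer loop
   vertex 4.2 3.6 2.5
   vertex 3.4 3.8 4.4
   vertex 4.2 0.9 0.6
  endloop
 endfacet
 facet normal 0.136 0.570 -0.810
  outer loop
   vertex 4.2 3.6 2.5
   vertex 4.2 0.9 0.6
   vertex 2.9 0.5 0.1
  endloop
 endfacet
 facet normal -0.067 -0.794 0.604
  outer loop
   vertex 0.9 1.2 0.8
   vertex 2.9 0.5 0.1
   vertex 0.8 2.5 2.5
  endloop
 endfacet
 facet normal -0.054 0.625 -0.779
  outer loop
   vertex 0.9 1.2 0.8
   vertex 4.2 3.6 2.5
   vertex 2.9 0.5 0.1
  endloop
 endfacet
 facet normal -0.562 0.641 -0.523
  outer loop
   vertex 1.1 2.6 2.3
   vertex 0.9 1.2 0.8
   vertex 0.8 2.5 2.5
  endloop
 endfacet
 facet normal -0.193 0.730 -0.656
  outer loop
   vertex 1.1 2.6 2.3
   vertex 4.2 3.6 2.5
   vertex 0.9 1.2 0.8
  endloop
 endfacet
 facet normal -0.379 0.919 -0.110
  outer loop
   vertex 1.1 2.6 2.3
   vertex 0.8 2.5 2.5
   vertex 3.4 3.8 4.4
  endloop
 endfacet
 facet normal -0.287 0.933 -0.219
  outer loop
   vertex 1.1 2.6 2.3
   vertex 3.4 3.8 4.4
   vertex 4.2 3.6 2.5
  endloop
 endfacet
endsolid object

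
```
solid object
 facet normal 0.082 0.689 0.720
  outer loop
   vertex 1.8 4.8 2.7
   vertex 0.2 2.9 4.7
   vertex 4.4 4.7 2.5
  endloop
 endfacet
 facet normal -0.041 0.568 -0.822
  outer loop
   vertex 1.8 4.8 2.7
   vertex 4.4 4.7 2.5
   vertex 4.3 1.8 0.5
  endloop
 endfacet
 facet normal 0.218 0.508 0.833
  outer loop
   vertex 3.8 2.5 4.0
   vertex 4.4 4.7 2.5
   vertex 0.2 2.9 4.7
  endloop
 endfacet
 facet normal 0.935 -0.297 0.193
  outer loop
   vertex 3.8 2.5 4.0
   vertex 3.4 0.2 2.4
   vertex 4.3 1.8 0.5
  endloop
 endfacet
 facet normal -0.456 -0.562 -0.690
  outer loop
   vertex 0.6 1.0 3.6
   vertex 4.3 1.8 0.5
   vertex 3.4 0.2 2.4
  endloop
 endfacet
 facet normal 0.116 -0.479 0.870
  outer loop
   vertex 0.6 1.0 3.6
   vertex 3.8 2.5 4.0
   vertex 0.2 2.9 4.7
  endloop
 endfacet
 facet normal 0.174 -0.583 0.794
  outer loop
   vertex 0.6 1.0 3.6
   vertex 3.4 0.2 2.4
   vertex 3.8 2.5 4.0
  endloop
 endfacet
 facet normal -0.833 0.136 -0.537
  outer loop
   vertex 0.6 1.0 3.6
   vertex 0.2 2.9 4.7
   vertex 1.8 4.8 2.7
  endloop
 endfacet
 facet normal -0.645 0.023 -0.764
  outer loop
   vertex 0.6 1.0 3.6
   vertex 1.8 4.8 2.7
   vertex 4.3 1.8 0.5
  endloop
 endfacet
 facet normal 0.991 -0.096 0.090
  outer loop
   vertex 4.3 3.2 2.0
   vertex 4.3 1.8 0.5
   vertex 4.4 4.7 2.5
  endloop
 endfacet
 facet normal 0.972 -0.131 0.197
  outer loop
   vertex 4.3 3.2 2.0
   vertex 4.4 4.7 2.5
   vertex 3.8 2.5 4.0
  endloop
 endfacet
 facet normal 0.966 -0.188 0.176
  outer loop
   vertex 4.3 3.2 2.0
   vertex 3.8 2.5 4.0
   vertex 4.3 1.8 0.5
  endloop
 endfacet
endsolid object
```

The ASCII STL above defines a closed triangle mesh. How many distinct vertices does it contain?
8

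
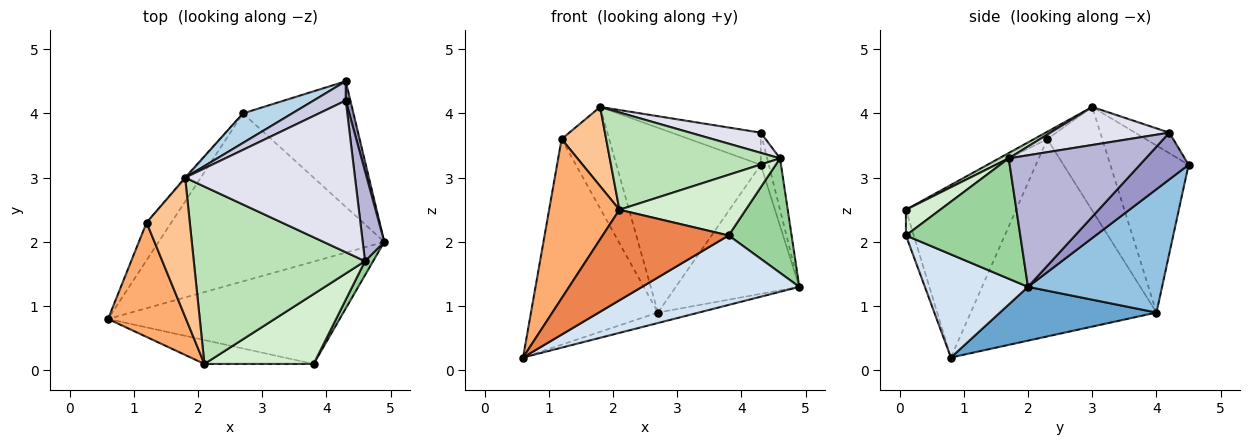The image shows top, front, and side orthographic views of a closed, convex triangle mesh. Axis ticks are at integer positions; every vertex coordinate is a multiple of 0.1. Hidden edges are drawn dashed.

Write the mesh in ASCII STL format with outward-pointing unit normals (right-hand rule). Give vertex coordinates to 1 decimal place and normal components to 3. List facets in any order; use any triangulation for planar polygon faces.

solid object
 facet normal 0.232 0.060 -0.971
  outer loop
   vertex 2.7 4.0 0.9
   vertex 4.9 2.0 1.3
   vertex 0.6 0.8 0.2
  endloop
 endfacet
 facet normal 0.614 0.566 -0.550
  outer loop
   vertex 2.7 4.0 0.9
   vertex 4.3 4.5 3.2
   vertex 4.9 2.0 1.3
  endloop
 endfacet
 facet normal -0.472 0.870 0.139
  outer loop
   vertex 2.7 4.0 0.9
   vertex 1.8 3.0 4.1
   vertex 4.3 4.5 3.2
  endloop
 endfacet
 facet normal 0.346 -0.527 -0.776
  outer loop
   vertex 3.8 0.1 2.1
   vertex 0.6 0.8 0.2
   vertex 4.9 2.0 1.3
  endloop
 endfacet
 facet normal -0.060 -0.965 -0.255
  outer loop
   vertex 3.8 0.1 2.1
   vertex 2.1 0.1 2.5
   vertex 0.6 0.8 0.2
  endloop
 endfacet
 facet normal -0.786 -0.502 0.360
  outer loop
   vertex 1.2 2.3 3.6
   vertex 0.6 0.8 0.2
   vertex 2.1 0.1 2.5
  endloop
 endfacet
 facet normal -0.146 -0.489 0.860
  outer loop
   vertex 1.2 2.3 3.6
   vertex 2.1 0.1 2.5
   vertex 1.8 3.0 4.1
  endloop
 endfacet
 facet normal -0.821 0.561 -0.103
  outer loop
   vertex 1.2 2.3 3.6
   vertex 2.7 4.0 0.9
   vertex 0.6 0.8 0.2
  endloop
 endfacet
 facet normal -0.756 0.654 -0.008
  outer loop
   vertex 1.2 2.3 3.6
   vertex 1.8 3.0 4.1
   vertex 2.7 4.0 0.9
  endloop
 endfacet
 facet normal 0.874 -0.481 0.059
  outer loop
   vertex 4.6 1.7 3.3
   vertex 3.8 0.1 2.1
   vertex 4.9 2.0 1.3
  endloop
 endfacet
 facet normal 0.027 -0.481 0.876
  outer loop
   vertex 4.6 1.7 3.3
   vertex 1.8 3.0 4.1
   vertex 2.1 0.1 2.5
  endloop
 endfacet
 facet normal 0.175 -0.645 0.744
  outer loop
   vertex 4.6 1.7 3.3
   vertex 2.1 0.1 2.5
   vertex 3.8 0.1 2.1
  endloop
 endfacet
 facet normal 0.982 0.162 0.097
  outer loop
   vertex 4.3 4.2 3.7
   vertex 4.9 2.0 1.3
   vertex 4.3 4.5 3.2
  endloop
 endfacet
 facet normal 0.983 0.092 0.161
  outer loop
   vertex 4.3 4.2 3.7
   vertex 4.6 1.7 3.3
   vertex 4.9 2.0 1.3
  endloop
 endfacet
 facet normal -0.313 0.814 0.489
  outer loop
   vertex 4.3 4.2 3.7
   vertex 4.3 4.5 3.2
   vertex 1.8 3.0 4.1
  endloop
 endfacet
 facet normal 0.217 -0.129 0.968
  outer loop
   vertex 4.3 4.2 3.7
   vertex 1.8 3.0 4.1
   vertex 4.6 1.7 3.3
  endloop
 endfacet
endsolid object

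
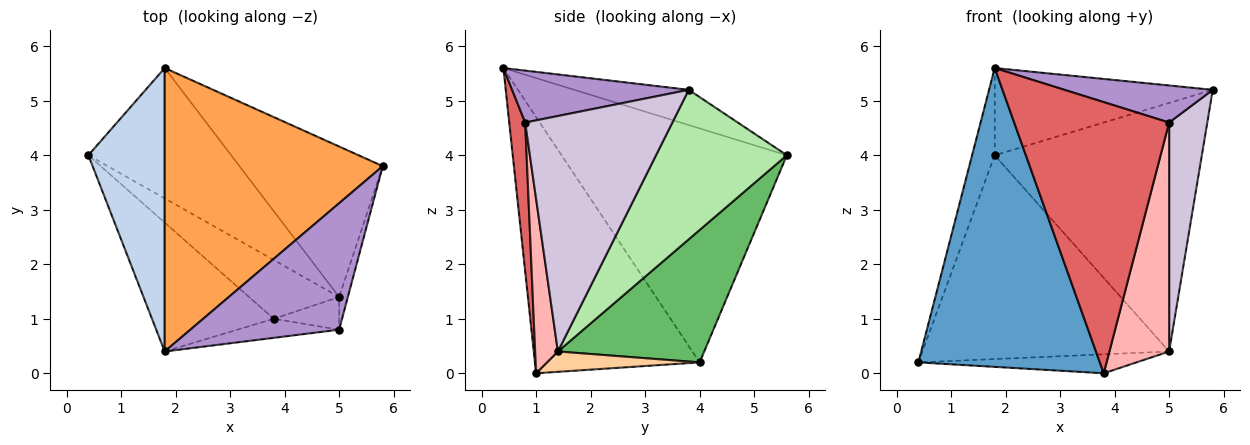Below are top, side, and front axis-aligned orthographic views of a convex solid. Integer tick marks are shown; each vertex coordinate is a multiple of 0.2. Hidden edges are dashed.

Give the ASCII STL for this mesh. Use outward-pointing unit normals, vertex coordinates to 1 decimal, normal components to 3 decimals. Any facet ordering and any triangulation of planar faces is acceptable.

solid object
 facet normal -0.640 -0.705 -0.304
  outer loop
   vertex 3.8 1.0 0.0
   vertex 1.8 0.4 5.6
   vertex 0.4 4.0 0.2
  endloop
 endfacet
 facet normal -0.946 0.095 0.309
  outer loop
   vertex 1.8 5.6 4.0
   vertex 0.4 4.0 0.2
   vertex 1.8 0.4 5.6
  endloop
 endfacet
 facet normal -0.153 0.291 0.945
  outer loop
   vertex 1.8 5.6 4.0
   vertex 1.8 0.4 5.6
   vertex 5.8 3.8 5.2
  endloop
 endfacet
 facet normal 0.210 0.300 -0.930
  outer loop
   vertex 5.0 1.4 0.4
   vertex 3.8 1.0 0.0
   vertex 0.4 4.0 0.2
  endloop
 endfacet
 facet normal 0.447 0.754 -0.482
  outer loop
   vertex 5.0 1.4 0.4
   vertex 0.4 4.0 0.2
   vertex 1.8 5.6 4.0
  endloop
 endfacet
 facet normal 0.475 0.753 -0.456
  outer loop
   vertex 5.0 1.4 0.4
   vertex 1.8 5.6 4.0
   vertex 5.8 3.8 5.2
  endloop
 endfacet
 facet normal 0.102 -0.992 -0.070
  outer loop
   vertex 5.0 0.8 4.6
   vertex 1.8 0.4 5.6
   vertex 3.8 1.0 0.0
  endloop
 endfacet
 facet normal 0.353 -0.926 -0.132
  outer loop
   vertex 5.0 0.8 4.6
   vertex 3.8 1.0 0.0
   vertex 5.0 1.4 0.4
  endloop
 endfacet
 facet normal 0.318 -0.267 0.910
  outer loop
   vertex 5.0 0.8 4.6
   vertex 5.8 3.8 5.2
   vertex 1.8 0.4 5.6
  endloop
 endfacet
 facet normal 0.967 -0.251 -0.036
  outer loop
   vertex 5.0 0.8 4.6
   vertex 5.0 1.4 0.4
   vertex 5.8 3.8 5.2
  endloop
 endfacet
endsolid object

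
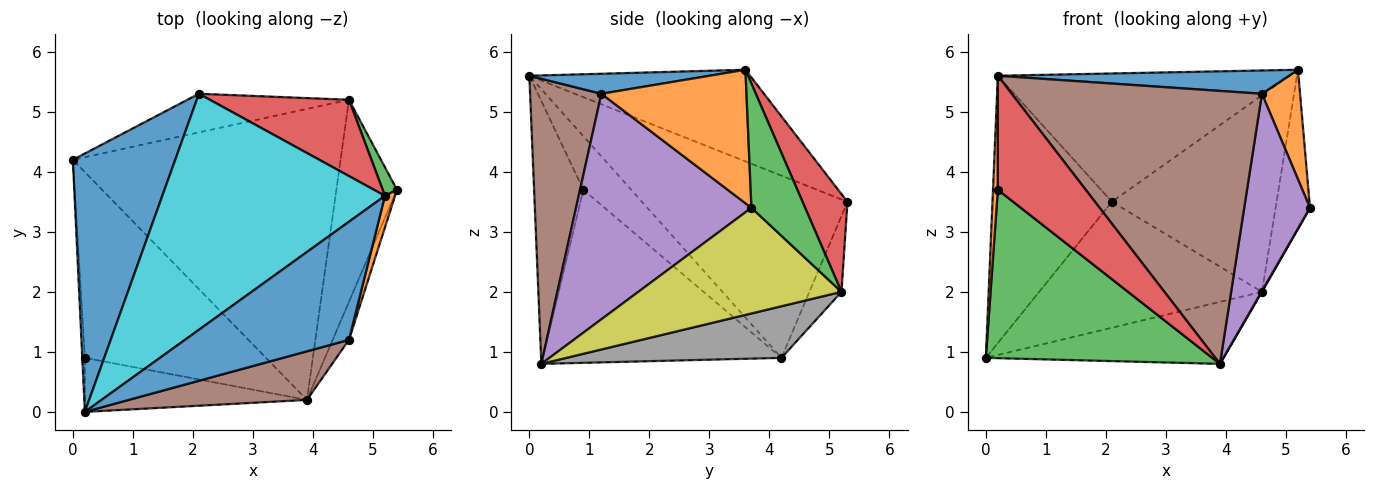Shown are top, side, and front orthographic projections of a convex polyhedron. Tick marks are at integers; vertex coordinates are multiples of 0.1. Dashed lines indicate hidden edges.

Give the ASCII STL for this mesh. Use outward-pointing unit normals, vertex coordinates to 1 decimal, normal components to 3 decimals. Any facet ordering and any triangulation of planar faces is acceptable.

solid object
 facet normal -0.778 0.452 0.437
  outer loop
   vertex 2.1 5.3 3.5
   vertex 0.0 4.2 0.9
   vertex 0.2 0.0 5.6
  endloop
 endfacet
 facet normal -0.994 -0.101 -0.048
  outer loop
   vertex 0.2 0.9 3.7
   vertex 0.2 0.0 5.6
   vertex 0.0 4.2 0.9
  endloop
 endfacet
 facet normal -0.578 -0.548 -0.605
  outer loop
   vertex 0.2 0.9 3.7
   vertex 0.0 4.2 0.9
   vertex 3.9 0.2 0.8
  endloop
 endfacet
 facet normal -0.452 -0.806 -0.382
  outer loop
   vertex 0.2 0.9 3.7
   vertex 3.9 0.2 0.8
   vertex 0.2 0.0 5.6
  endloop
 endfacet
 facet normal 0.934 -0.350 -0.067
  outer loop
   vertex 4.6 1.2 5.3
   vertex 3.9 0.2 0.8
   vertex 5.4 3.7 3.4
  endloop
 endfacet
 facet normal 0.270 -0.948 0.169
  outer loop
   vertex 4.6 1.2 5.3
   vertex 0.2 0.0 5.6
   vertex 3.9 0.2 0.8
  endloop
 endfacet
 facet normal -0.136 0.947 -0.291
  outer loop
   vertex 4.6 5.2 2.0
   vertex 0.0 4.2 0.9
   vertex 2.1 5.3 3.5
  endloop
 endfacet
 facet normal 0.185 0.205 -0.961
  outer loop
   vertex 4.6 5.2 2.0
   vertex 3.9 0.2 0.8
   vertex 0.0 4.2 0.9
  endloop
 endfacet
 facet normal 0.867 -0.002 -0.498
  outer loop
   vertex 4.6 5.2 2.0
   vertex 5.4 3.7 3.4
   vertex 3.9 0.2 0.8
  endloop
 endfacet
 facet normal -0.340 0.449 0.826
  outer loop
   vertex 5.2 3.6 5.7
   vertex 2.1 5.3 3.5
   vertex 0.2 0.0 5.6
  endloop
 endfacet
 facet normal 0.119 -0.192 0.974
  outer loop
   vertex 5.2 3.6 5.7
   vertex 0.2 0.0 5.6
   vertex 4.6 1.2 5.3
  endloop
 endfacet
 facet normal 0.965 -0.253 0.073
  outer loop
   vertex 5.2 3.6 5.7
   vertex 4.6 1.2 5.3
   vertex 5.4 3.7 3.4
  endloop
 endfacet
 facet normal 0.838 0.537 0.096
  outer loop
   vertex 5.2 3.6 5.7
   vertex 5.4 3.7 3.4
   vertex 4.6 5.2 2.0
  endloop
 endfacet
 facet normal 0.247 0.903 0.351
  outer loop
   vertex 5.2 3.6 5.7
   vertex 4.6 5.2 2.0
   vertex 2.1 5.3 3.5
  endloop
 endfacet
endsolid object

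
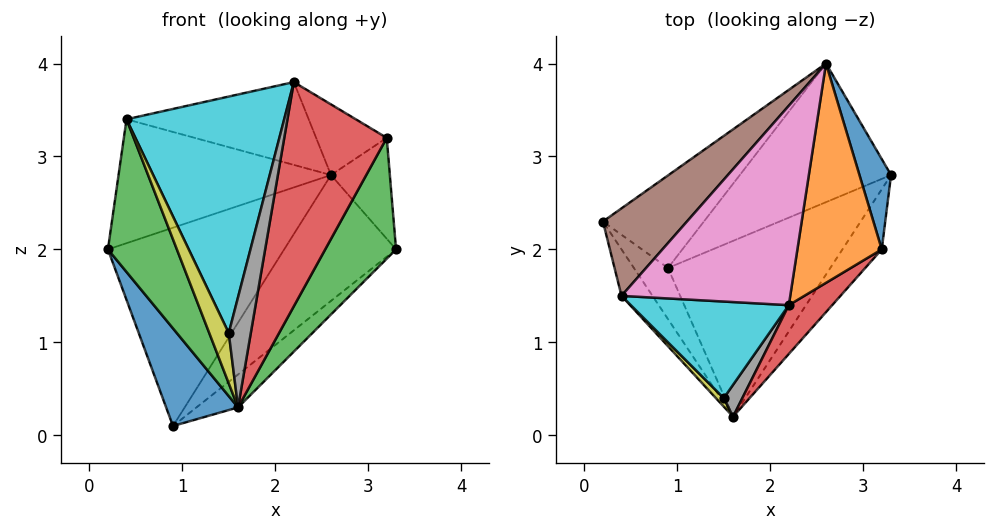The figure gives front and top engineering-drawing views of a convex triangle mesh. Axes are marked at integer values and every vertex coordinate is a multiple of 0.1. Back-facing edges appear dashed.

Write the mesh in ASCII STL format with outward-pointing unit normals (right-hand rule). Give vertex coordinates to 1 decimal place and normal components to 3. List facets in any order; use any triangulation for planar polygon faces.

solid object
 facet normal -0.884 -0.414 -0.217
  outer loop
   vertex 0.9 1.8 0.1
   vertex 1.6 0.2 0.3
   vertex 0.2 2.3 2.0
  endloop
 endfacet
 facet normal 0.574 0.151 -0.805
  outer loop
   vertex 0.9 1.8 0.1
   vertex 3.3 2.8 2.0
   vertex 1.6 0.2 0.3
  endloop
 endfacet
 facet normal -0.873 -0.467 -0.142
  outer loop
   vertex 0.4 1.5 3.4
   vertex 0.2 2.3 2.0
   vertex 1.6 0.2 0.3
  endloop
 endfacet
 facet normal -0.448 0.810 -0.378
  outer loop
   vertex 2.6 4.0 2.8
   vertex 0.9 1.8 0.1
   vertex 0.2 2.3 2.0
  endloop
 endfacet
 facet normal 0.293 0.643 -0.708
  outer loop
   vertex 2.6 4.0 2.8
   vertex 3.3 2.8 2.0
   vertex 0.9 1.8 0.1
  endloop
 endfacet
 facet normal -0.611 0.647 0.457
  outer loop
   vertex 2.6 4.0 2.8
   vertex 0.2 2.3 2.0
   vertex 0.4 1.5 3.4
  endloop
 endfacet
 facet normal -0.181 0.377 0.908
  outer loop
   vertex 2.6 4.0 2.8
   vertex 0.4 1.5 3.4
   vertex 2.2 1.4 3.8
  endloop
 endfacet
 facet normal 0.288 -0.920 0.266
  outer loop
   vertex 1.5 0.4 1.1
   vertex 1.6 0.2 0.3
   vertex 2.2 1.4 3.8
  endloop
 endfacet
 facet normal -0.537 -0.832 0.141
  outer loop
   vertex 1.5 0.4 1.1
   vertex 0.4 1.5 3.4
   vertex 1.6 0.2 0.3
  endloop
 endfacet
 facet normal -0.134 -0.917 0.375
  outer loop
   vertex 1.5 0.4 1.1
   vertex 2.2 1.4 3.8
   vertex 0.4 1.5 3.4
  endloop
 endfacet
 facet normal 0.898 0.328 0.294
  outer loop
   vertex 3.2 2.0 3.2
   vertex 3.3 2.8 2.0
   vertex 2.6 4.0 2.8
  endloop
 endfacet
 facet normal 0.361 0.286 0.888
  outer loop
   vertex 3.2 2.0 3.2
   vertex 2.6 4.0 2.8
   vertex 2.2 1.4 3.8
  endloop
 endfacet
 facet normal 0.876 -0.432 -0.215
  outer loop
   vertex 3.2 2.0 3.2
   vertex 1.6 0.2 0.3
   vertex 3.3 2.8 2.0
  endloop
 endfacet
 facet normal 0.581 -0.795 0.173
  outer loop
   vertex 3.2 2.0 3.2
   vertex 2.2 1.4 3.8
   vertex 1.6 0.2 0.3
  endloop
 endfacet
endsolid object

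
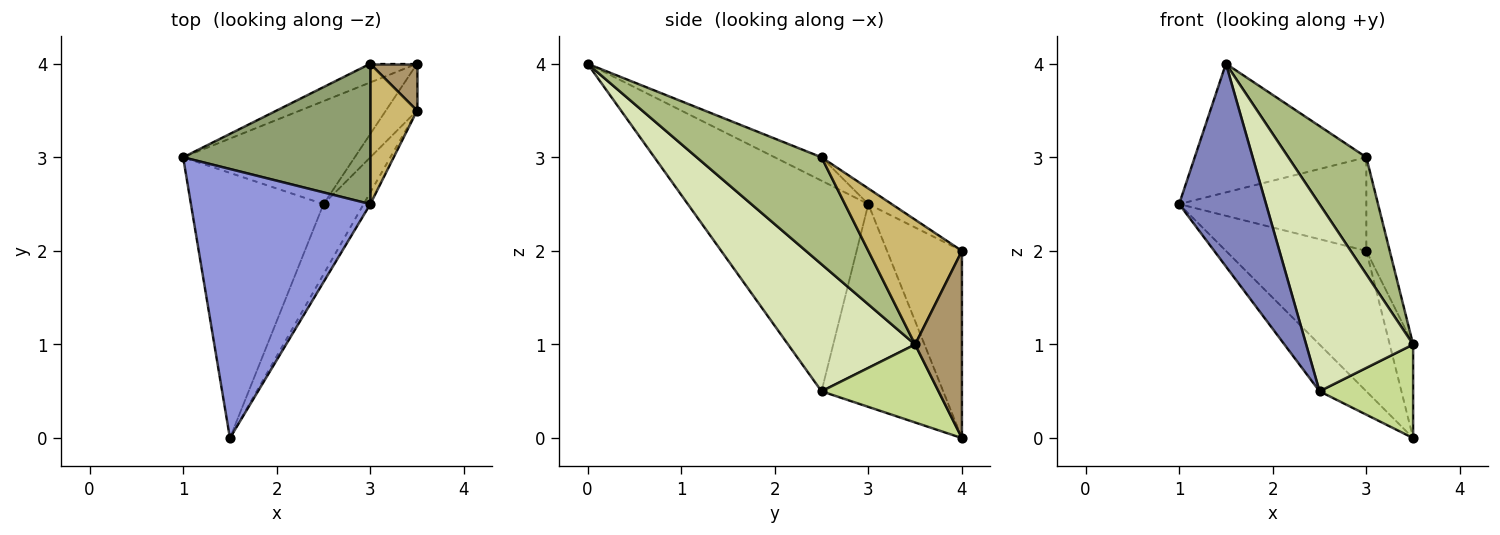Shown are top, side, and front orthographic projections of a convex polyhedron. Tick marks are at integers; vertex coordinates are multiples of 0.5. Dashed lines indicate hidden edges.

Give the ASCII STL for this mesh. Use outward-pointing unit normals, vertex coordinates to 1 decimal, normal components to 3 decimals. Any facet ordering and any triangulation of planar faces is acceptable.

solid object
 facet normal -0.732 0.282 -0.620
  outer loop
   vertex 2.5 2.5 0.5
   vertex 1.0 3.0 2.5
   vertex 3.5 4.0 0.0
  endloop
 endfacet
 facet normal -0.784 -0.377 -0.493
  outer loop
   vertex 2.5 2.5 0.5
   vertex 1.5 0.0 4.0
   vertex 1.0 3.0 2.5
  endloop
 endfacet
 facet normal -0.117 0.428 0.896
  outer loop
   vertex 3.0 2.5 3.0
   vertex 1.0 3.0 2.5
   vertex 1.5 0.0 4.0
  endloop
 endfacet
 facet normal -0.467 0.876 -0.117
  outer loop
   vertex 3.0 4.0 2.0
   vertex 3.5 4.0 0.0
   vertex 1.0 3.0 2.5
  endloop
 endfacet
 facet normal -0.069 0.553 0.830
  outer loop
   vertex 3.0 4.0 2.0
   vertex 1.0 3.0 2.5
   vertex 3.0 2.5 3.0
  endloop
 endfacet
 facet normal 0.847 -0.529 -0.053
  outer loop
   vertex 3.5 3.5 1.0
   vertex 3.0 2.5 3.0
   vertex 1.5 0.0 4.0
  endloop
 endfacet
 facet normal 0.745 -0.596 -0.298
  outer loop
   vertex 3.5 3.5 1.0
   vertex 2.5 2.5 0.5
   vertex 3.5 4.0 0.0
  endloop
 endfacet
 facet normal 0.744 -0.626 -0.235
  outer loop
   vertex 3.5 3.5 1.0
   vertex 1.5 0.0 4.0
   vertex 2.5 2.5 0.5
  endloop
 endfacet
 facet normal 0.873 0.436 0.218
  outer loop
   vertex 3.5 3.5 1.0
   vertex 3.5 4.0 0.0
   vertex 3.0 4.0 2.0
  endloop
 endfacet
 facet normal 0.912 0.228 0.342
  outer loop
   vertex 3.5 3.5 1.0
   vertex 3.0 4.0 2.0
   vertex 3.0 2.5 3.0
  endloop
 endfacet
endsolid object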